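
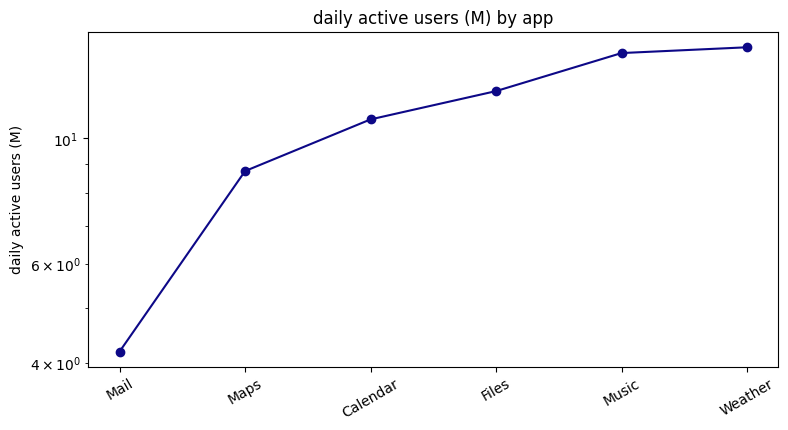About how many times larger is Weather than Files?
Weather ≈ 15, Files ≈ 12; 15/12 ≈ 1.25.

≈ 1.25×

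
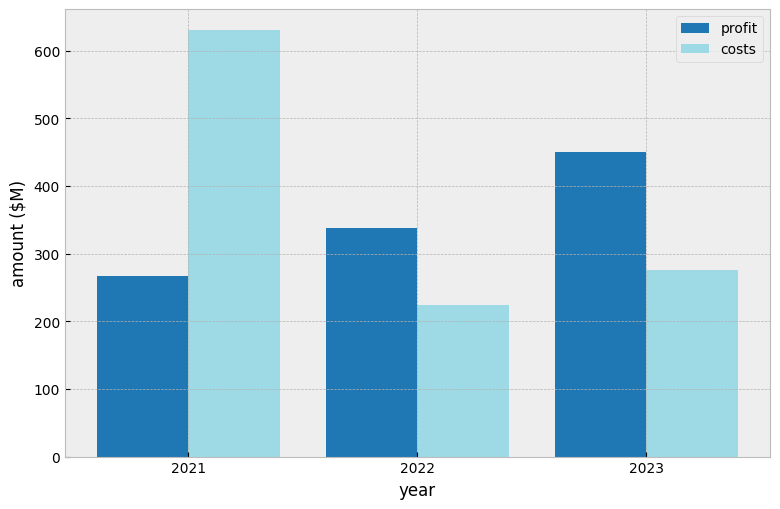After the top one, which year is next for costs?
Top 3 for costs: 2021 ≈ 600, 2023 ≈ 300, 2022 ≈ 200.

2023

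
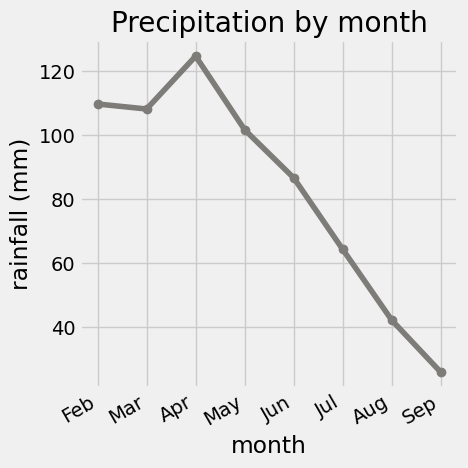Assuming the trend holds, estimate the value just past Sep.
Last three: 60, 40, 30 → slope ≈ -15/step → next ≈ 15.

≈ 15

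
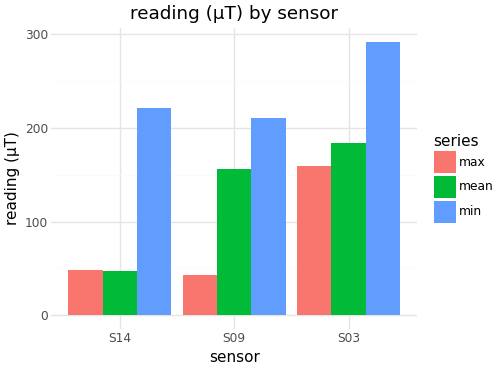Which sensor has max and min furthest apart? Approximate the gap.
S14: max ≈ 50, min ≈ 225 → gap ≈ 175. Next-largest (S09) is only ≈ 150.

S14, ≈ 175 µT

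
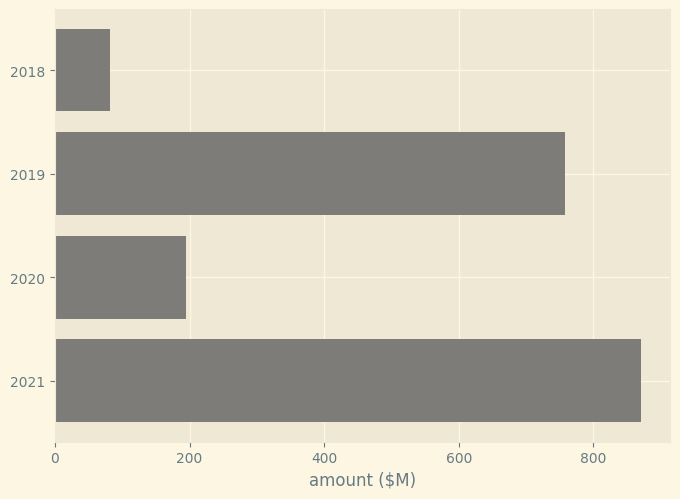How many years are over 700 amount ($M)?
Above 700: 2019, 2021.

2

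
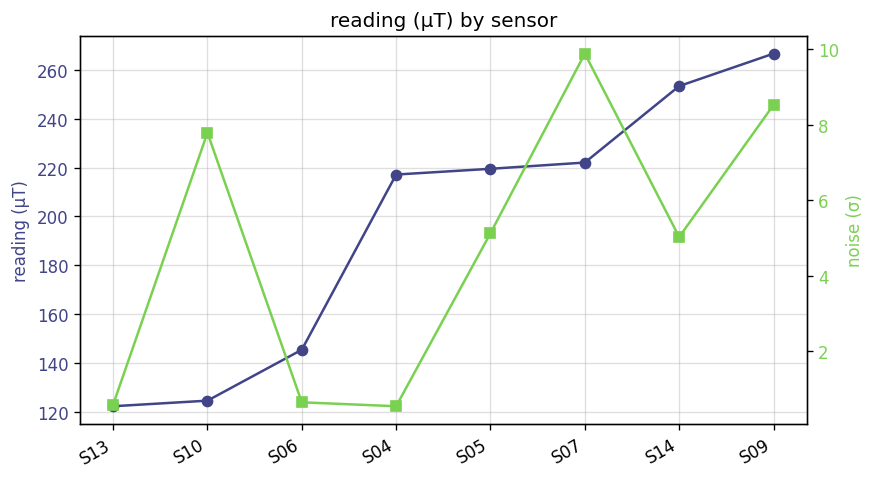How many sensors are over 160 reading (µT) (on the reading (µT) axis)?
5

Above 160: S04, S05, S07, S14, S09.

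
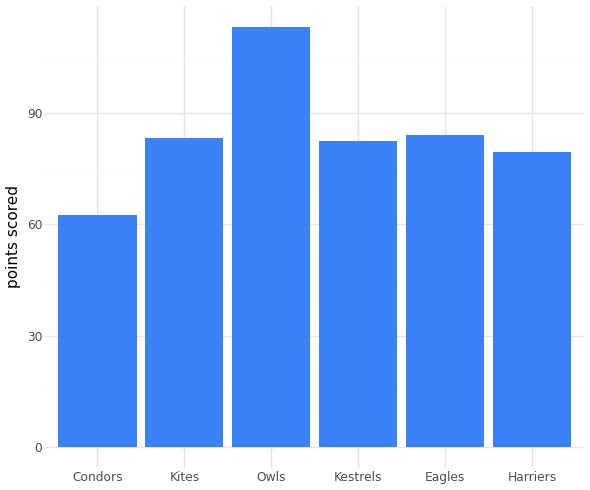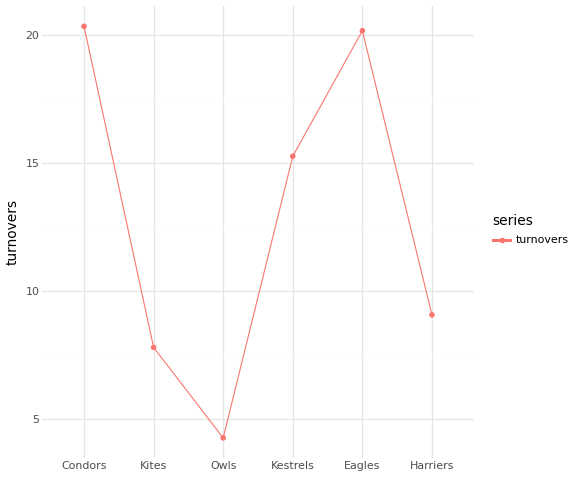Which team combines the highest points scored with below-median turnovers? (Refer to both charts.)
Owls

Chart 2 median turnovers ≈ 12; below-median teams: Kites, Owls, Harriers. Among those, Owls has the highest points scored (≈ 120).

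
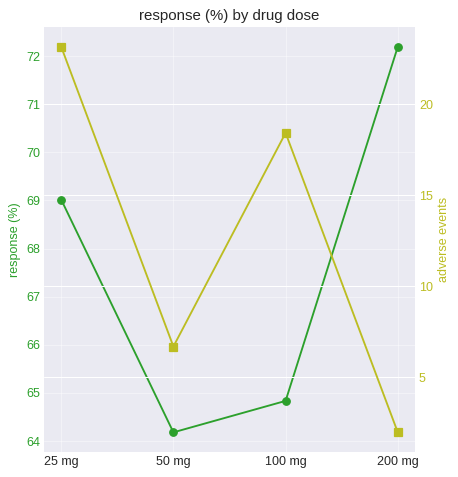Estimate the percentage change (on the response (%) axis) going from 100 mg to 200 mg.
≈ +10.8%

100 mg ≈ 65, 200 mg ≈ 72; (72 − 65) / 65 ≈ +10.8%.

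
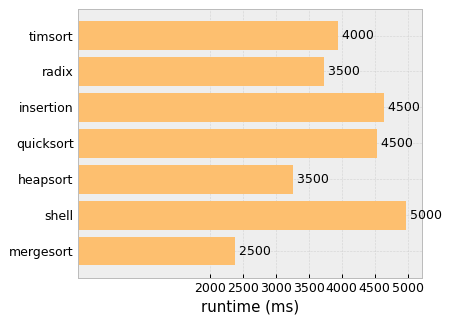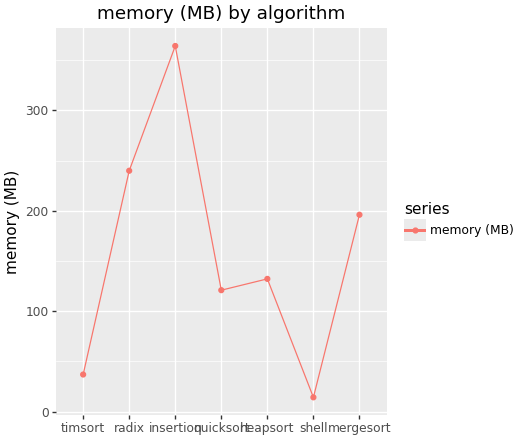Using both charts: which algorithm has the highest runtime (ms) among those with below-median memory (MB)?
shell

Chart 2 median memory (MB) ≈ 150; below-median algorithms: timsort, quicksort, shell. Among those, shell has the highest runtime (ms) (≈ 5000).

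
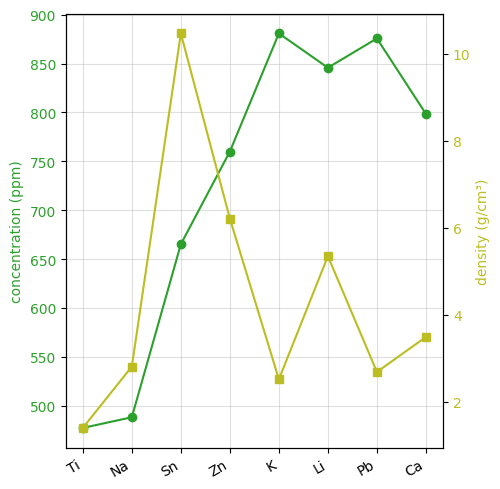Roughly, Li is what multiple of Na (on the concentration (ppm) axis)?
≈ 1.7×

Li ≈ 850, Na ≈ 500; 850/500 ≈ 1.7.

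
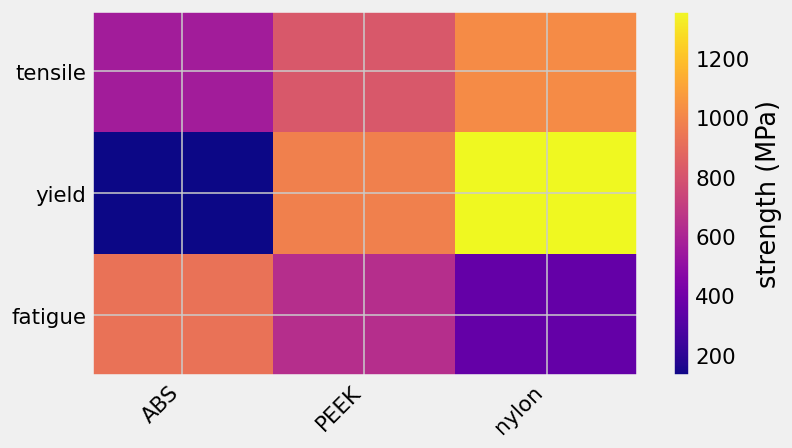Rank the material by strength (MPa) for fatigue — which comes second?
Top 3 for fatigue: ABS ≈ 1000, PEEK ≈ 600, nylon ≈ 400.

PEEK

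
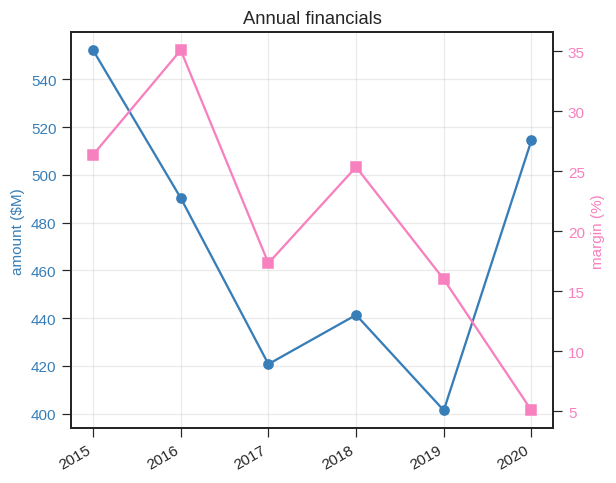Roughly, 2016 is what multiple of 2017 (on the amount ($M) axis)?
≈ 1.19×

2016 ≈ 500, 2017 ≈ 420; 500/420 ≈ 1.19.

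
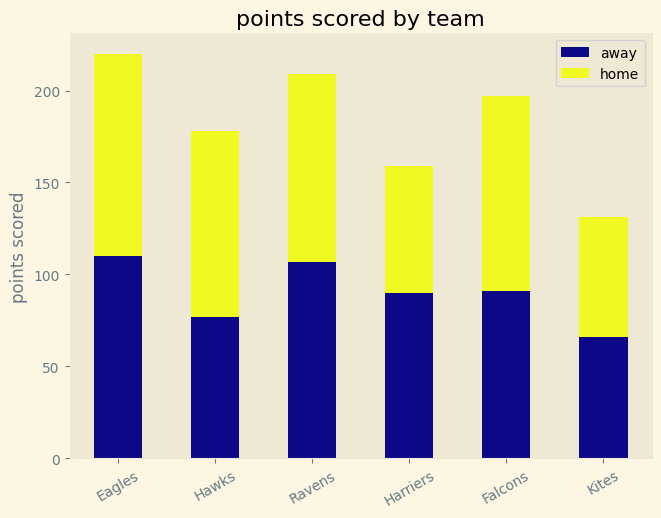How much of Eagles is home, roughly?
home top ≈ 220, bottom ≈ 120; segment ≈ 100.

≈ 100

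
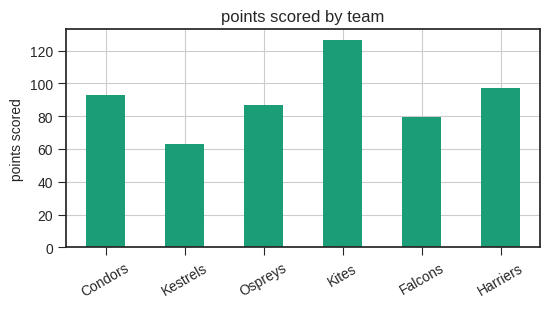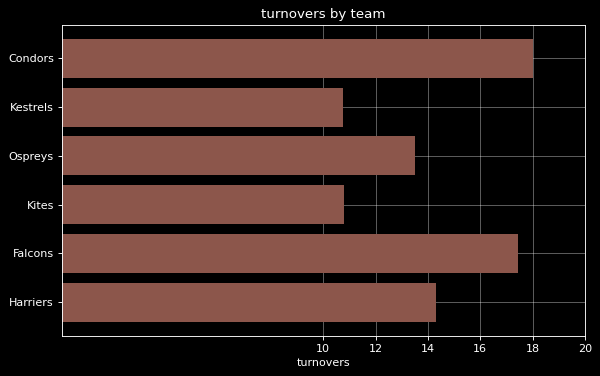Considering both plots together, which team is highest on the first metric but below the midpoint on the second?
Kites

Chart 2 median turnovers ≈ 14; below-median teams: Kestrels, Ospreys, Kites. Among those, Kites has the highest points scored (≈ 120).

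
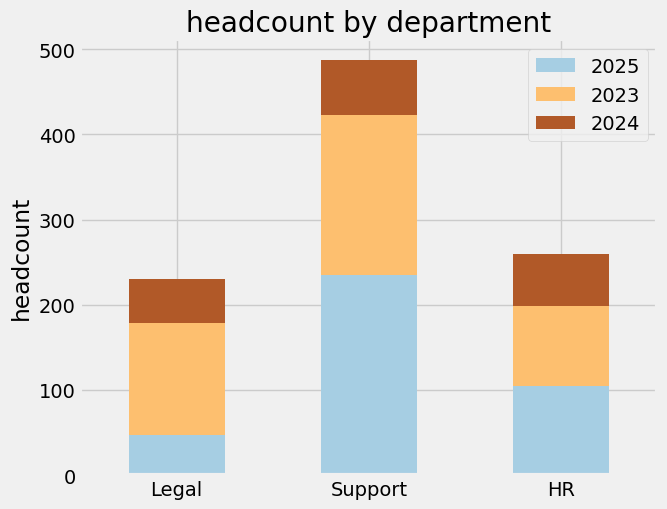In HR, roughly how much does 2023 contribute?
2023 top ≈ 200, bottom ≈ 100; segment ≈ 100.

≈ 100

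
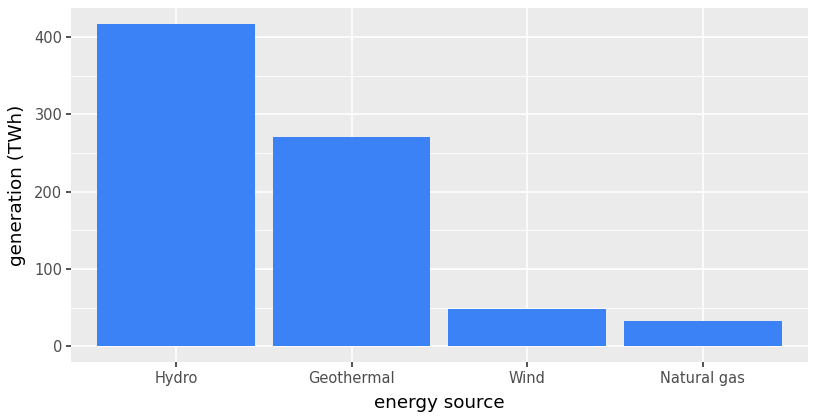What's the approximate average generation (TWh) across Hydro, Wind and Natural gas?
(400 + 50 + 50) / 3 ≈ 167.

≈ 167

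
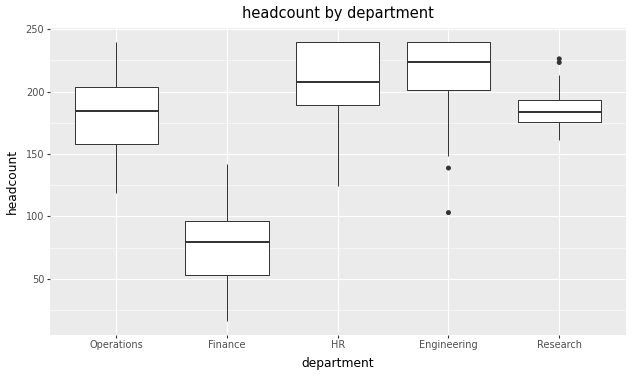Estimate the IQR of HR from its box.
≈ 60

Q3 ≈ 240, Q1 ≈ 180; IQR ≈ 60.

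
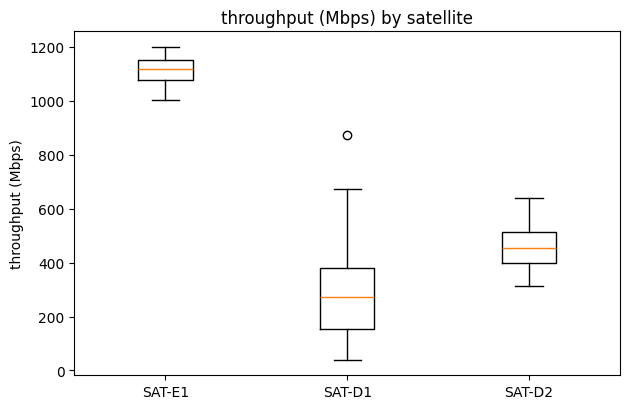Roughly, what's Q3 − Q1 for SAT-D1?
Q3 ≈ 400, Q1 ≈ 200; IQR ≈ 200.

≈ 200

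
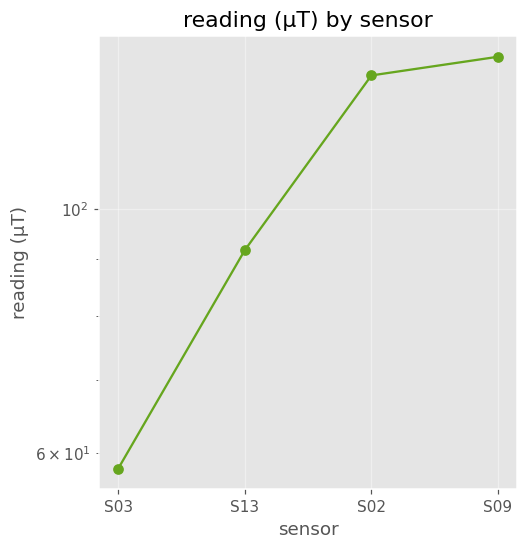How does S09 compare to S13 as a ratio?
≈ 1.56×

S09 ≈ 140, S13 ≈ 90; 140/90 ≈ 1.56.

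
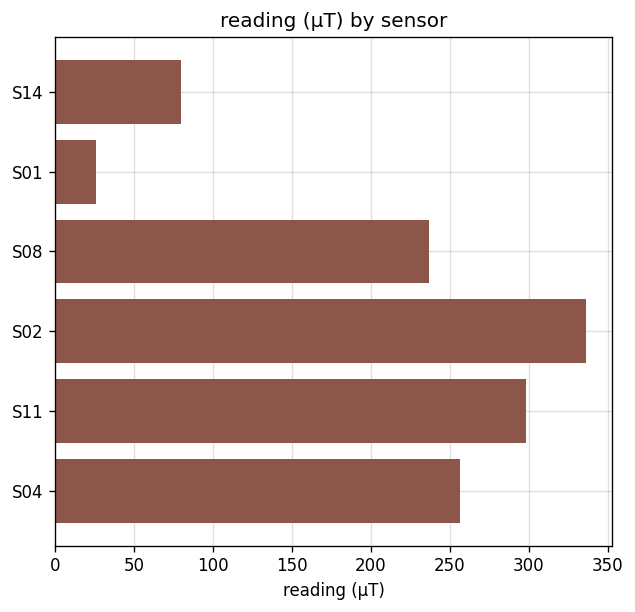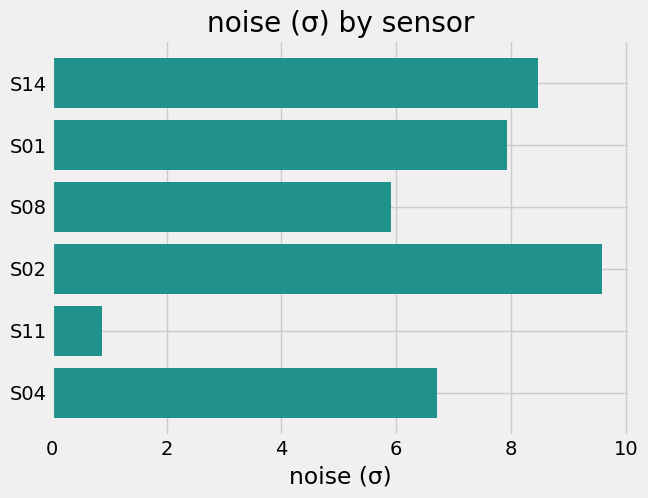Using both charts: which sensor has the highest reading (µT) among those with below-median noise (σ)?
Chart 2 median noise (σ) ≈ 7; below-median sensors: S08, S11, S04. Among those, S11 has the highest reading (µT) (≈ 300).

S11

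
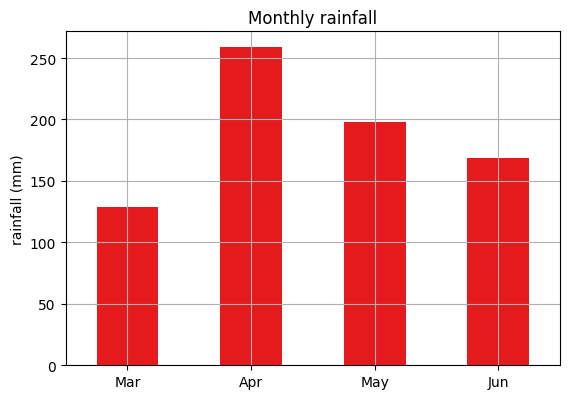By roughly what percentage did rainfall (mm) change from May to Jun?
≈ -12.5%

May ≈ 200, Jun ≈ 175; (175 − 200) / 200 ≈ -12.5%.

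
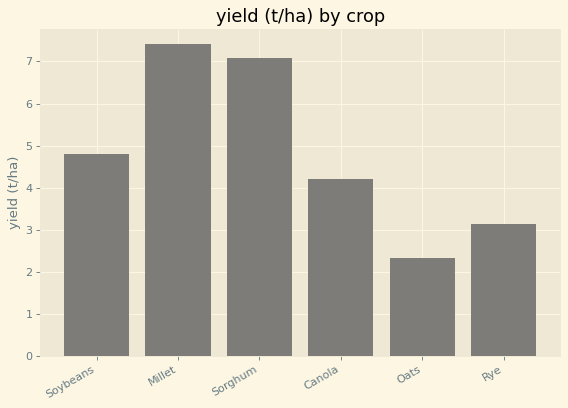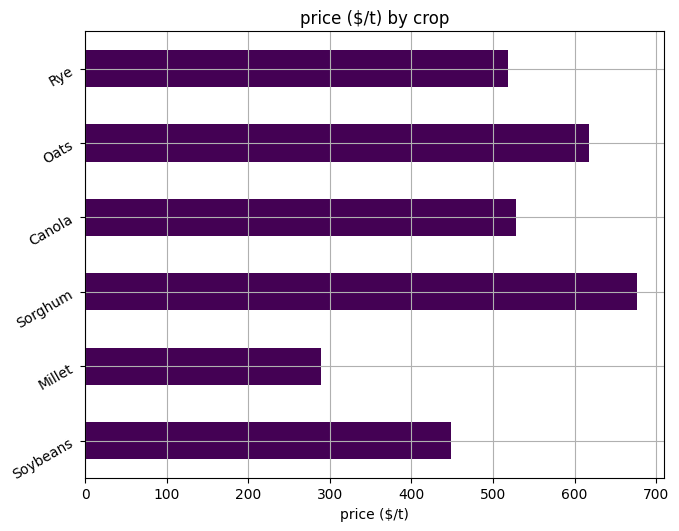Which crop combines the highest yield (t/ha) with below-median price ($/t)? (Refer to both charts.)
Chart 2 median price ($/t) ≈ 500; below-median crops: Soybeans, Millet, Rye. Among those, Millet has the highest yield (t/ha) (≈ 7).

Millet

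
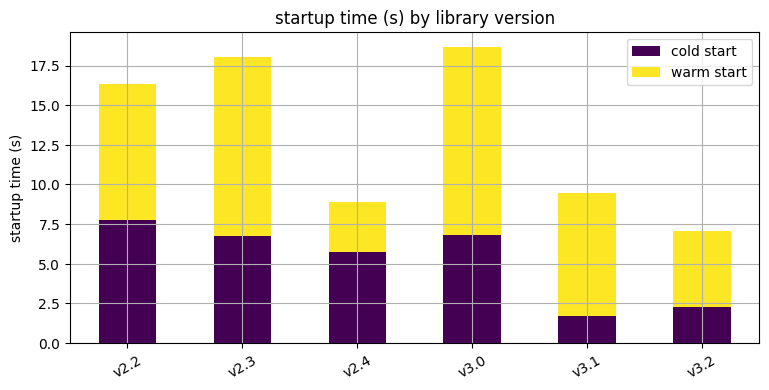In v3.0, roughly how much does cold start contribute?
cold start top ≈ 6, bottom ≈ 0; segment ≈ 6.

≈ 6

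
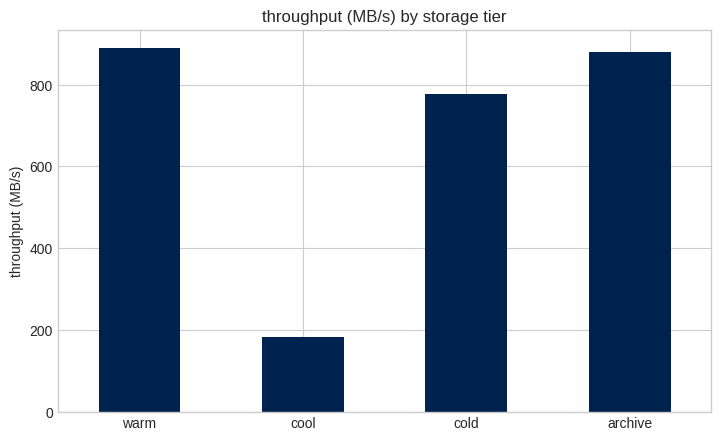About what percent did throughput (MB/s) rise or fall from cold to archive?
cold ≈ 800, archive ≈ 900; (900 − 800) / 800 ≈ +12.5%.

≈ +12.5%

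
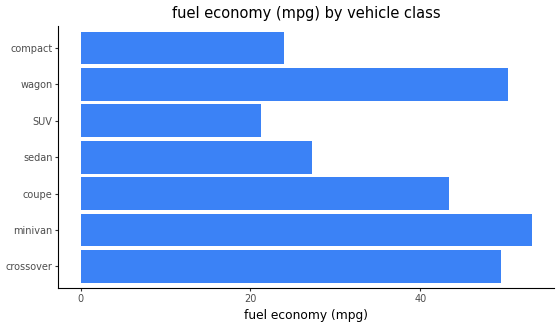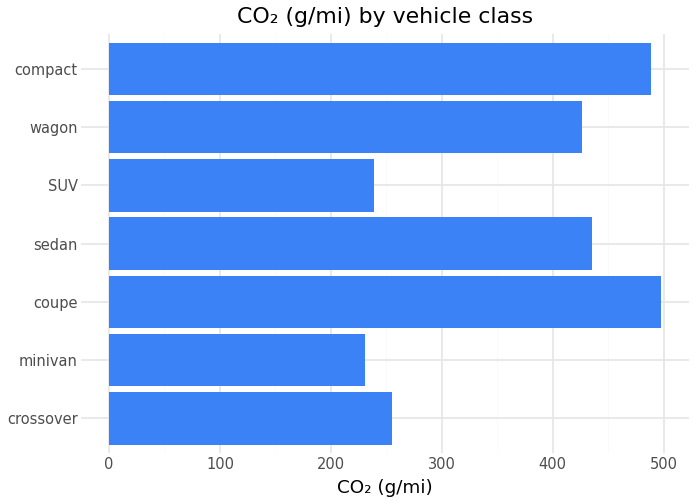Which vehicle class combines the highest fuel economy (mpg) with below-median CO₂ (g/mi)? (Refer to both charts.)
Chart 2 median CO₂ (g/mi) ≈ 450; below-median vehicle classes: crossover, minivan, SUV. Among those, minivan has the highest fuel economy (mpg) (≈ 55).

minivan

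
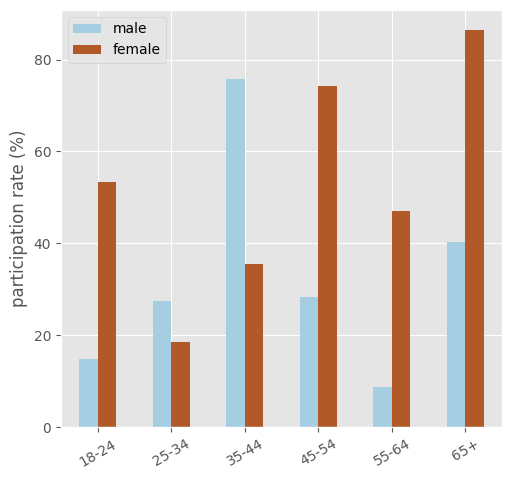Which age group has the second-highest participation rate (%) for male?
Top 3 for male: 35-44 ≈ 80, 65+ ≈ 40, 45-54 ≈ 30.

65+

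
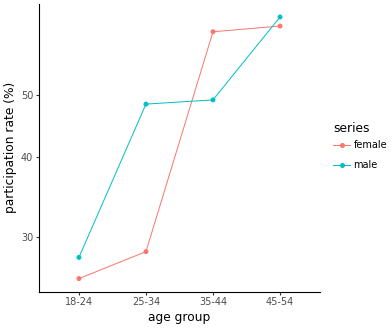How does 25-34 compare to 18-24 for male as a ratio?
≈ 1.67×

25-34 ≈ 50, 18-24 ≈ 30; 50/30 ≈ 1.67.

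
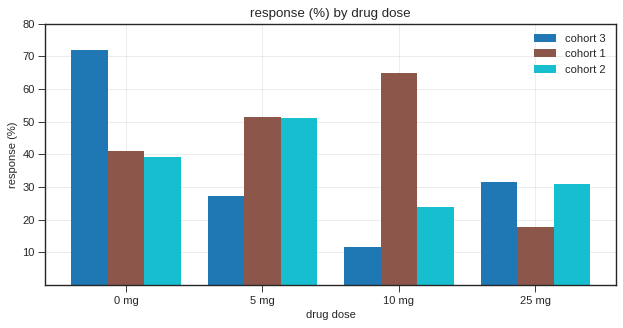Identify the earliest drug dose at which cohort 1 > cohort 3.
0 mg: cohort 1 ≈ 40 vs cohort 3 ≈ 70 (not yet); 5 mg: cohort 1 ≈ 50 vs cohort 3 ≈ 30 (first crossover).

5 mg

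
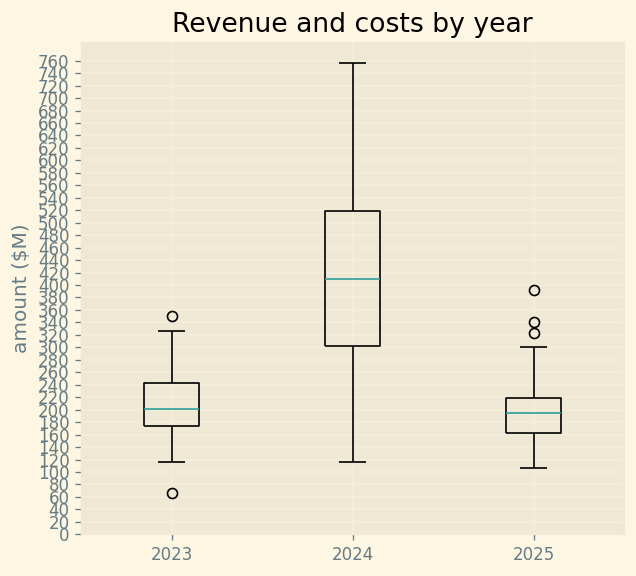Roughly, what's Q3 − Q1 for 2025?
≈ 60

Q3 ≈ 220, Q1 ≈ 160; IQR ≈ 60.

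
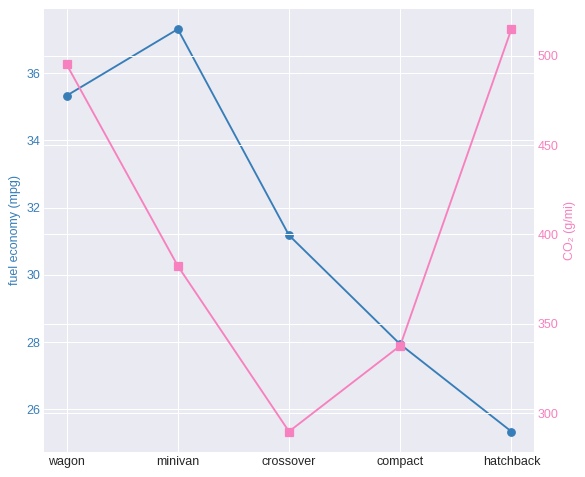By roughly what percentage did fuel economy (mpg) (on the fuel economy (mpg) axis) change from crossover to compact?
≈ -9.7%

crossover ≈ 31, compact ≈ 28; (28 − 31) / 31 ≈ -9.7%.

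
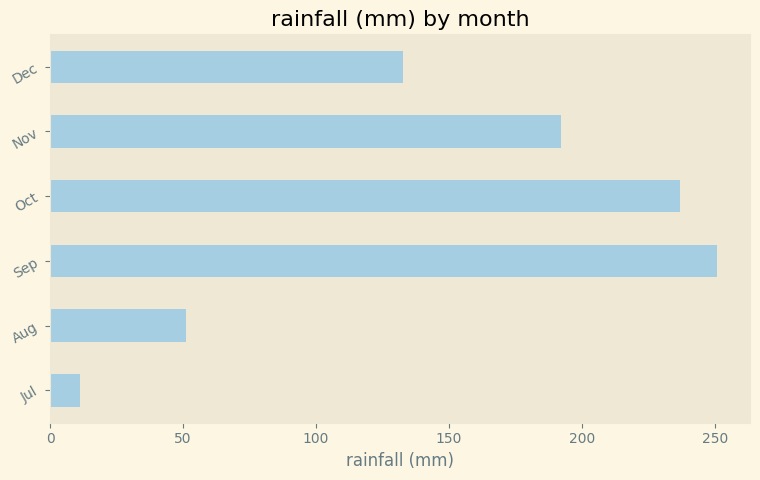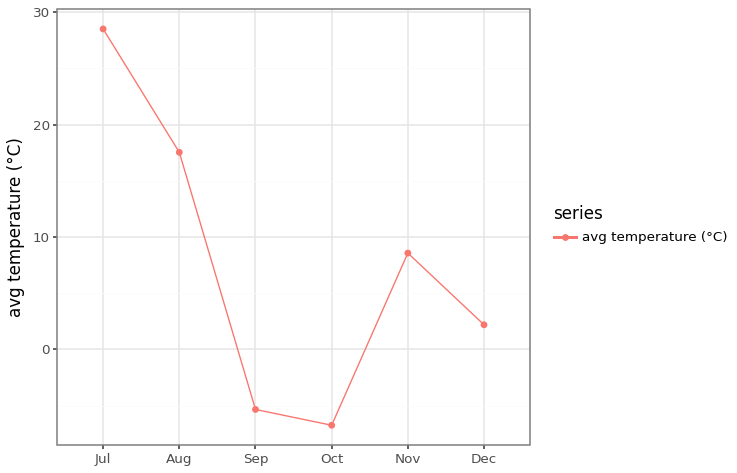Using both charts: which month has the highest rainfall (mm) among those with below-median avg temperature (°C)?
Sep

Chart 2 median avg temperature (°C) ≈ 5; below-median months: Sep, Oct, Dec. Among those, Sep has the highest rainfall (mm) (≈ 250).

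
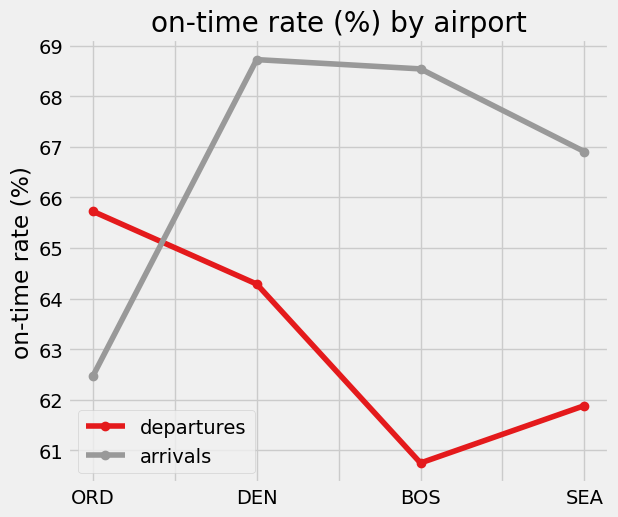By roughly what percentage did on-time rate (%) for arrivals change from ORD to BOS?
≈ +11.3%

ORD ≈ 62, BOS ≈ 69; (69 − 62) / 62 ≈ +11.3%.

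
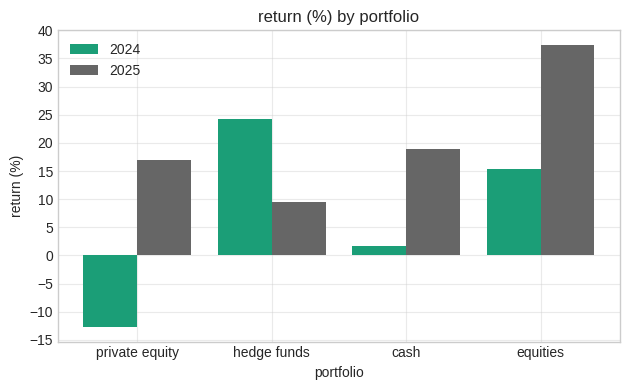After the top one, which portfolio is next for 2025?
Top 3 for 2025: equities ≈ 35, cash ≈ 20, private equity ≈ 15.

cash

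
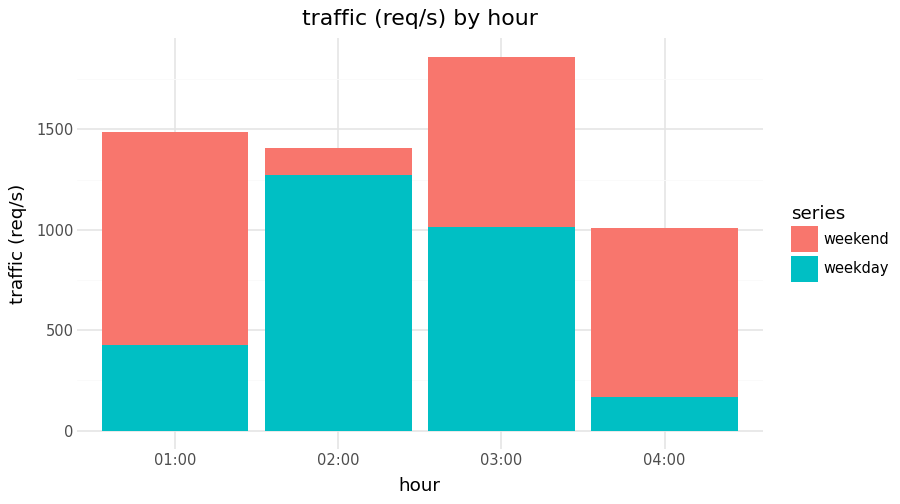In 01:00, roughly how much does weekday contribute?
weekday top ≈ 400, bottom ≈ 0; segment ≈ 400.

≈ 400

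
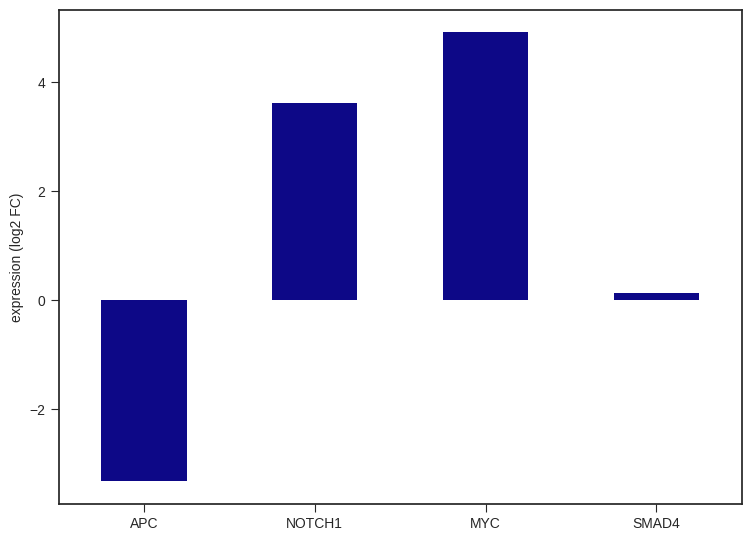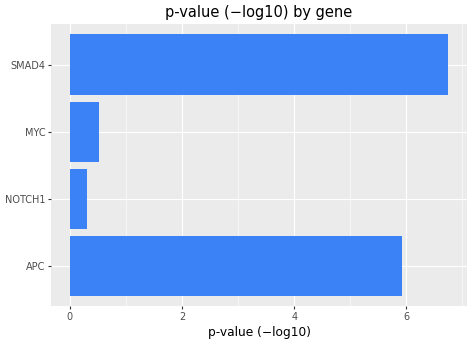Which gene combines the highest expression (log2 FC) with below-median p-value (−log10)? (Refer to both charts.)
Chart 2 median p-value (−log10) ≈ 3; below-median genes: NOTCH1, MYC. Among those, MYC has the highest expression (log2 FC) (≈ 5).

MYC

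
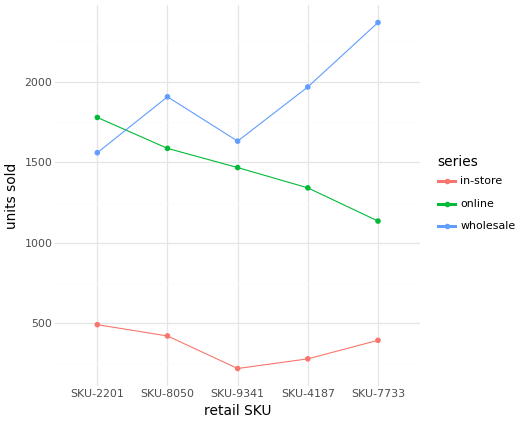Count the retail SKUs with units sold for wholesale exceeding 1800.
3

Above 1800: SKU-8050, SKU-4187, SKU-7733.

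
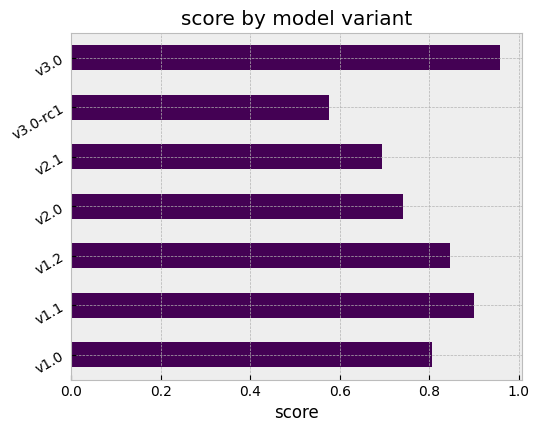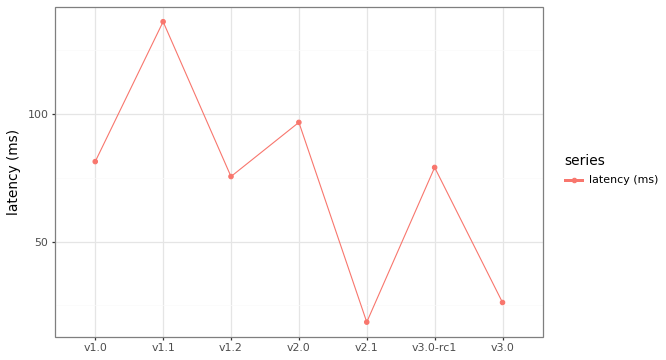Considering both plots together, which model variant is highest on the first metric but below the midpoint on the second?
Chart 2 median latency (ms) ≈ 80; below-median model variants: v1.2, v2.1, v3.0. Among those, v3.0 has the highest score (≈ 1).

v3.0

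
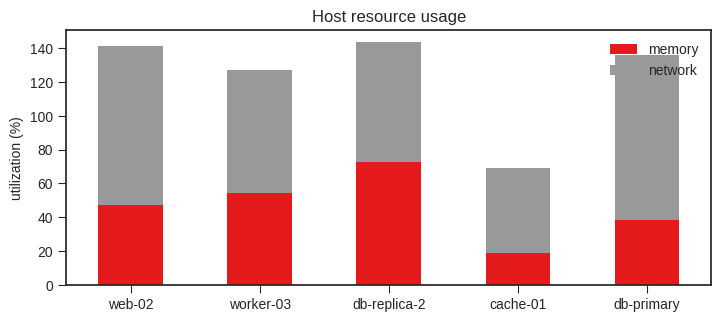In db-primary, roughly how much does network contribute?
≈ 100

network top ≈ 140, bottom ≈ 40; segment ≈ 100.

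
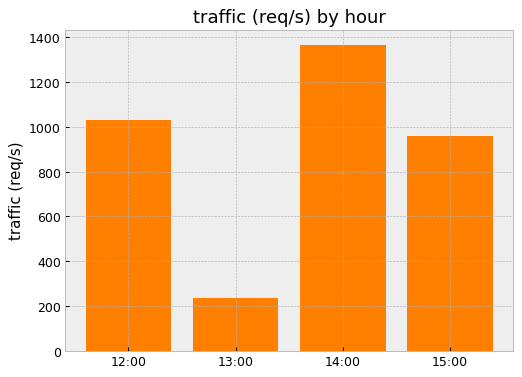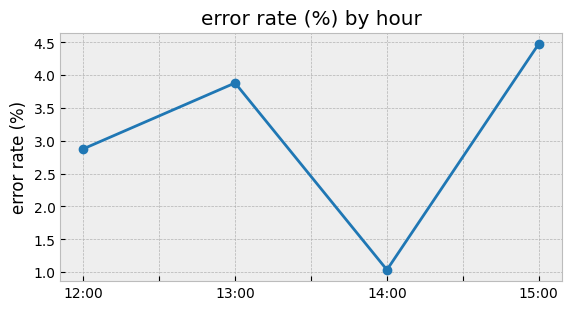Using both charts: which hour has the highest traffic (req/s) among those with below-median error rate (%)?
14:00

Chart 2 median error rate (%) ≈ 3.5; below-median hours: 12:00, 14:00. Among those, 14:00 has the highest traffic (req/s) (≈ 1400).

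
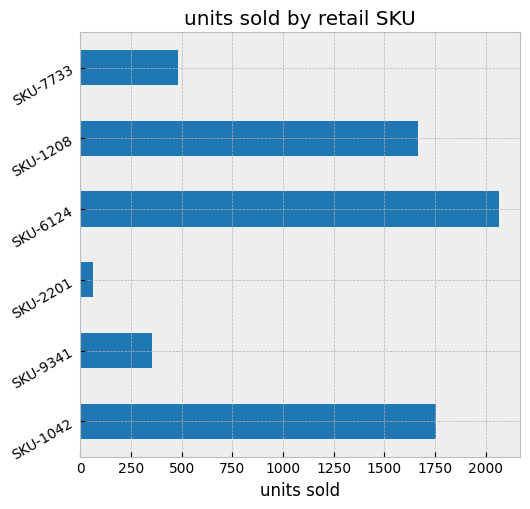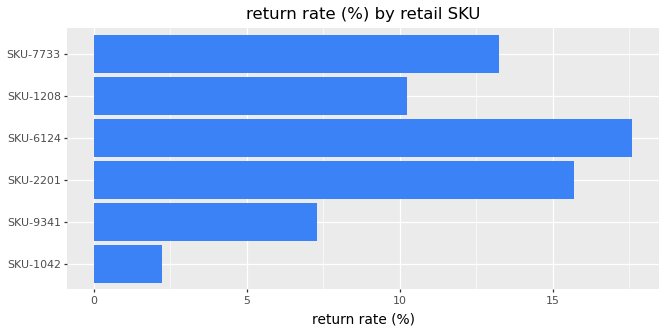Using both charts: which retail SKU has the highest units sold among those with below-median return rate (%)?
SKU-1042

Chart 2 median return rate (%) ≈ 12; below-median retail SKUs: SKU-1042, SKU-9341, SKU-1208. Among those, SKU-1042 has the highest units sold (≈ 1800).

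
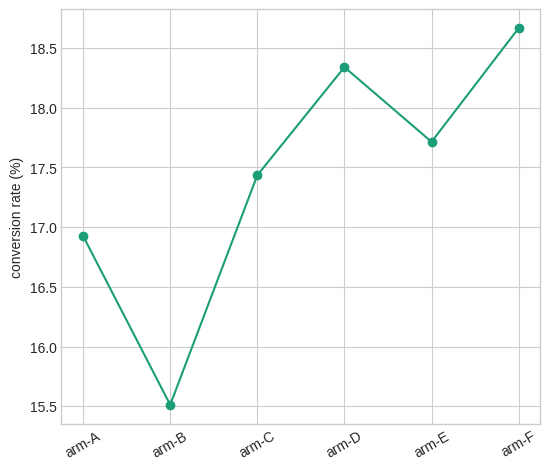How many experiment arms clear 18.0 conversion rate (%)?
2

Above 18.0: arm-D, arm-F.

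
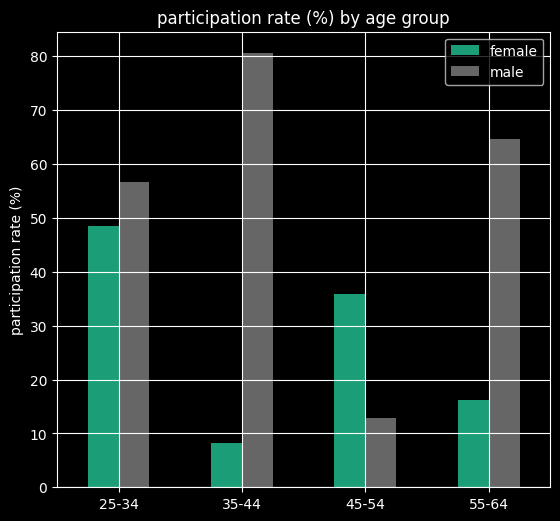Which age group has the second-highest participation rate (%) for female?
45-54

Top 3 for female: 25-34 ≈ 50, 45-54 ≈ 40, 55-64 ≈ 20.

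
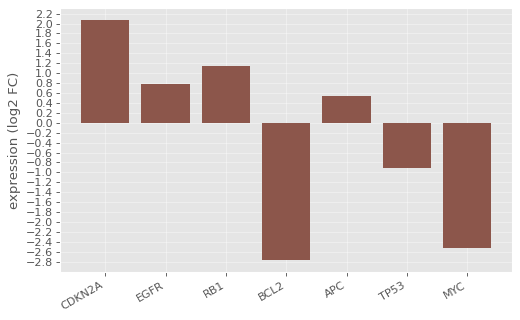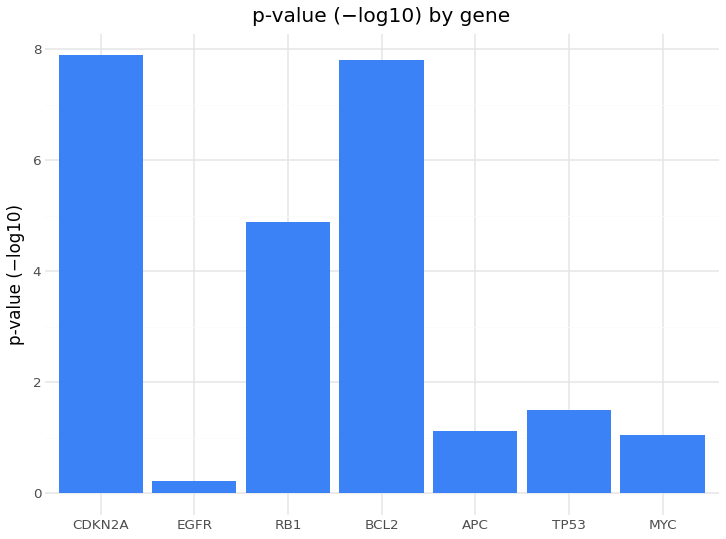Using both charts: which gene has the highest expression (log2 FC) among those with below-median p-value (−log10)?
Chart 2 median p-value (−log10) ≈ 1; below-median genes: EGFR, APC, MYC. Among those, EGFR has the highest expression (log2 FC) (≈ 0.8).

EGFR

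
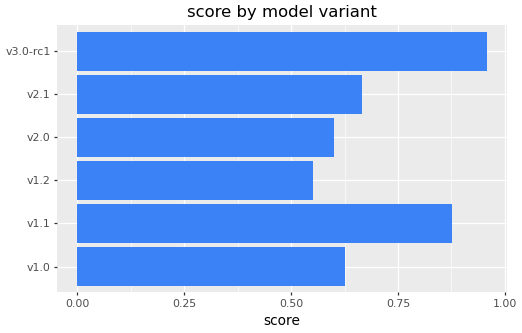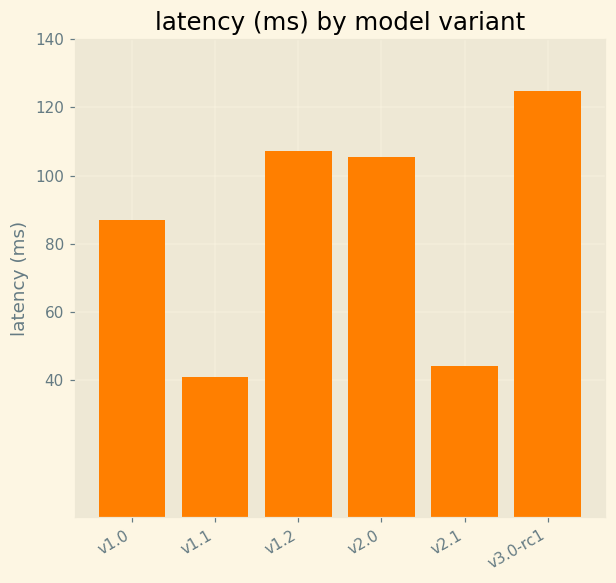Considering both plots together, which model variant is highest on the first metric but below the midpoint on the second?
Chart 2 median latency (ms) ≈ 100; below-median model variants: v1.0, v1.1, v2.1. Among those, v1.1 has the highest score (≈ 0.9).

v1.1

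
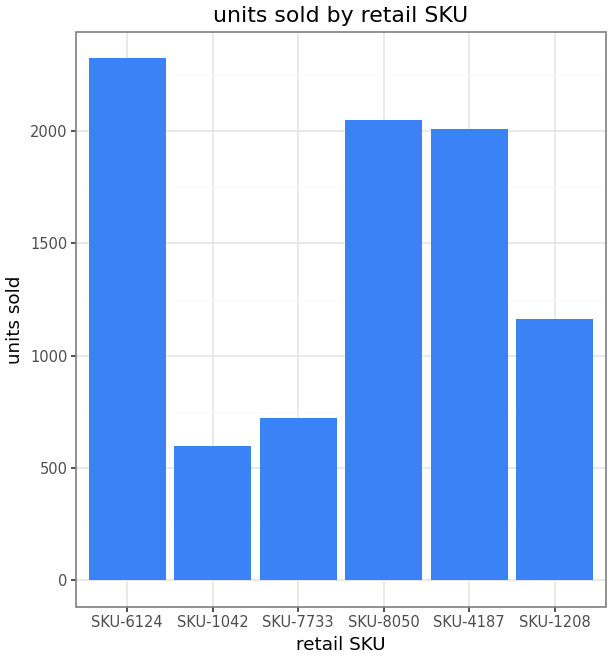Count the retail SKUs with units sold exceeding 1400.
3

Above 1400: SKU-6124, SKU-8050, SKU-4187.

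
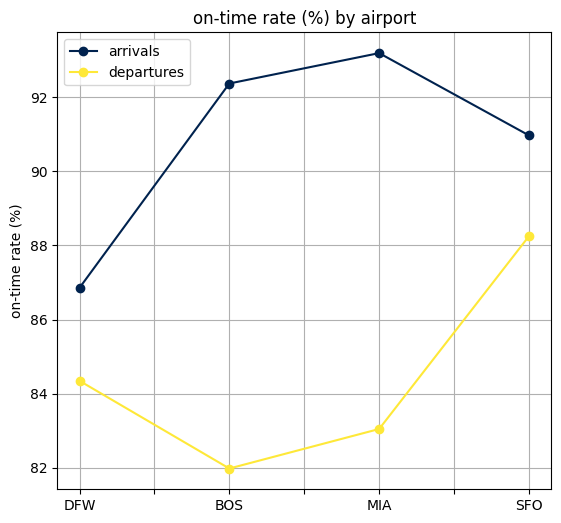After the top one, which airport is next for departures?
DFW

Top 3 for departures: SFO ≈ 88, DFW ≈ 84, MIA ≈ 83.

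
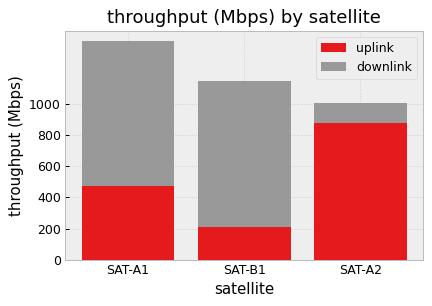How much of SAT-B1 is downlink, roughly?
downlink top ≈ 1200, bottom ≈ 200; segment ≈ 1000.

≈ 1000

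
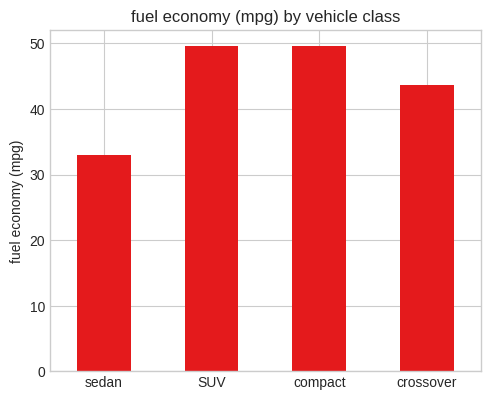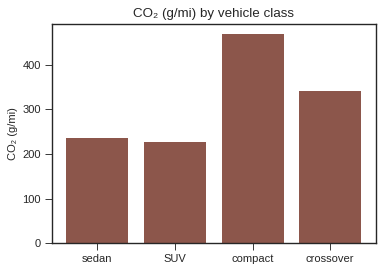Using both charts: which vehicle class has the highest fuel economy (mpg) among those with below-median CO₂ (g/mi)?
Chart 2 median CO₂ (g/mi) ≈ 300; below-median vehicle classes: sedan, SUV. Among those, SUV has the highest fuel economy (mpg) (≈ 50).

SUV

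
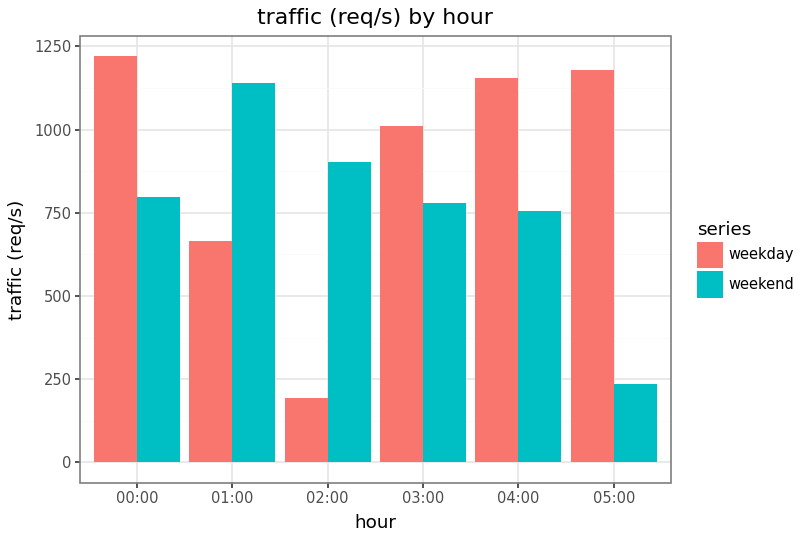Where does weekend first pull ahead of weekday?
00:00: weekend ≈ 800 vs weekday ≈ 1200 (not yet); 01:00: weekend ≈ 1200 vs weekday ≈ 600 (first crossover).

01:00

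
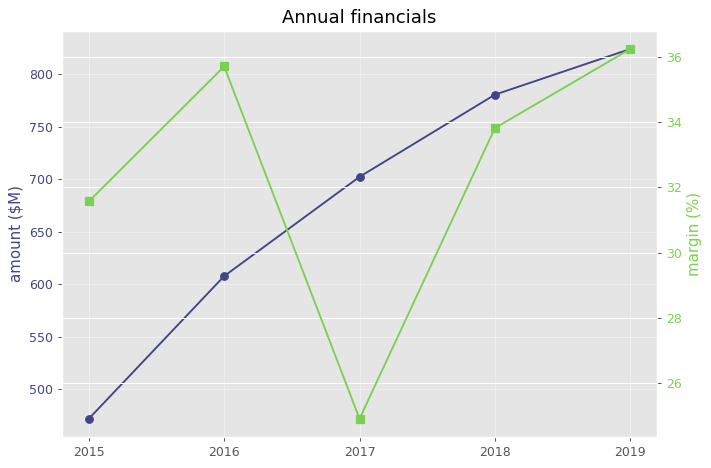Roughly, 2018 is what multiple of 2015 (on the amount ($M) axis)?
2018 ≈ 800, 2015 ≈ 450; 800/450 ≈ 1.78.

≈ 1.78×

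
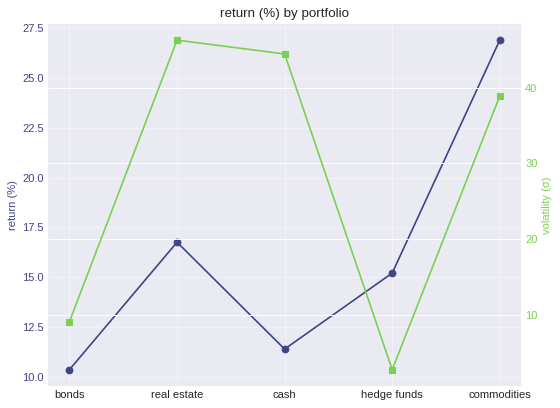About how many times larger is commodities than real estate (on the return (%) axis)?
commodities ≈ 26, real estate ≈ 16; 26/16 ≈ 1.62.

≈ 1.62×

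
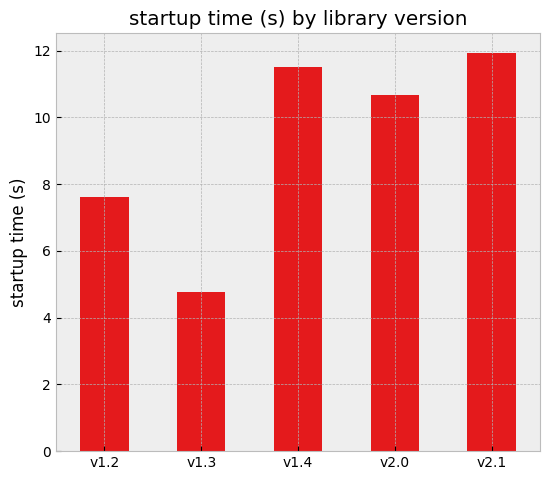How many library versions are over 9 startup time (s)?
Above 9: v1.4, v2.0, v2.1.

3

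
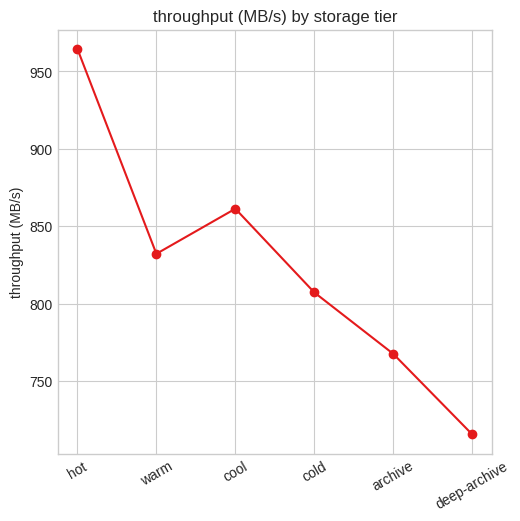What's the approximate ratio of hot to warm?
hot ≈ 975, warm ≈ 825; 975/825 ≈ 1.18.

≈ 1.18×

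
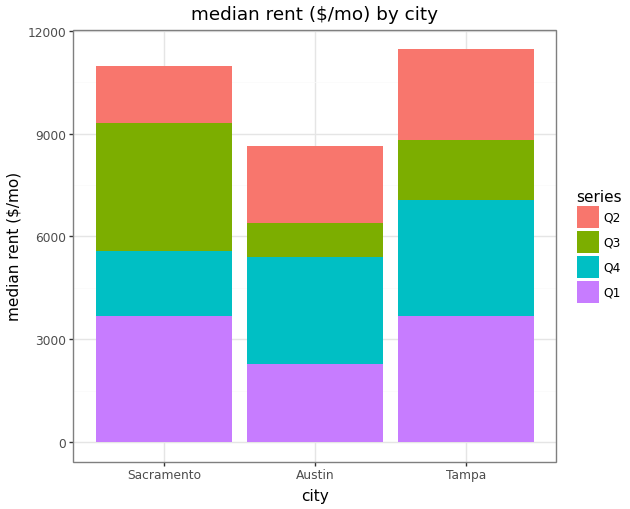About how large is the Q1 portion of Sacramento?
≈ 4000

Q1 top ≈ 4000, bottom ≈ 0; segment ≈ 4000.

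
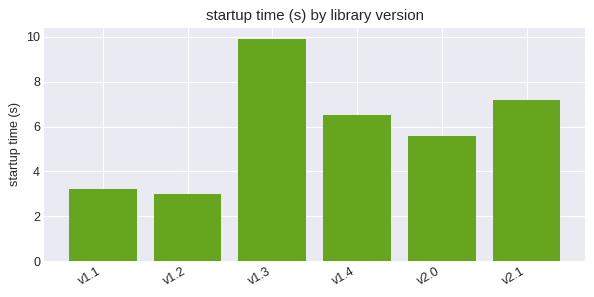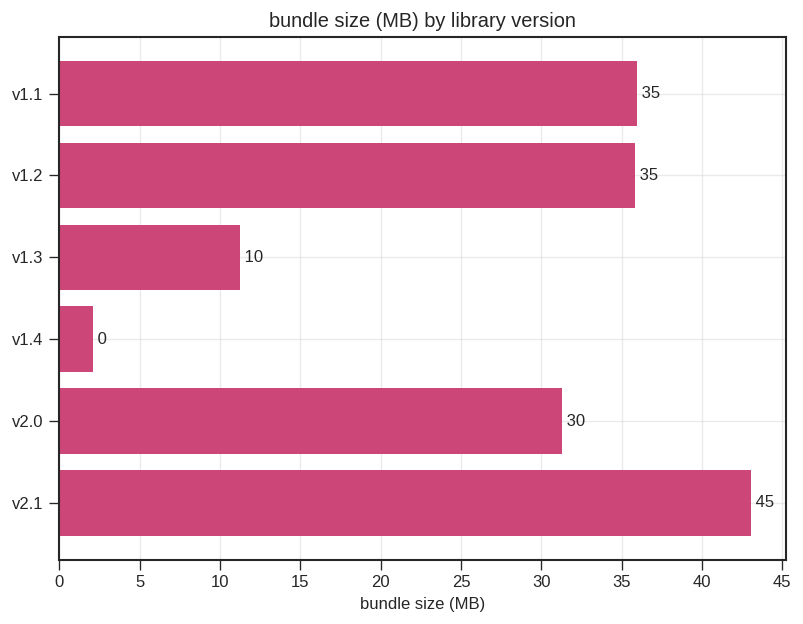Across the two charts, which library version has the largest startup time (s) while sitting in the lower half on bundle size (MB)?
Chart 2 median bundle size (MB) ≈ 35; below-median library versions: v1.3, v1.4, v2.0. Among those, v1.3 has the highest startup time (s) (≈ 10).

v1.3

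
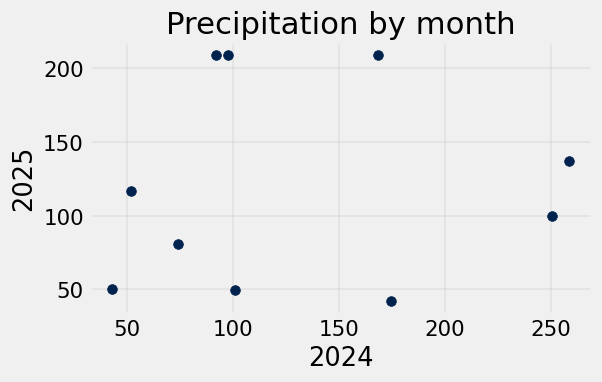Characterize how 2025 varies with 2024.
Points are roughly uncorrelated; weak (|r| ≈ 0.1).

no clear correlation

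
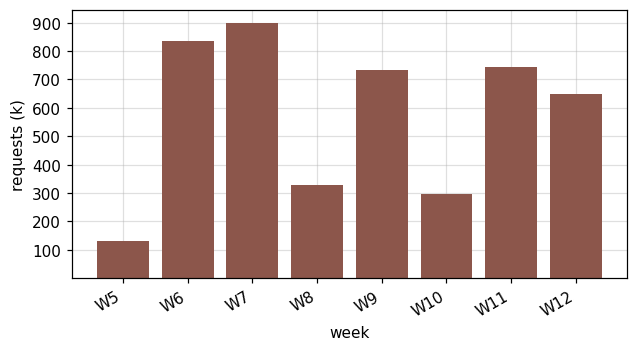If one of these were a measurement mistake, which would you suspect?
W5 ≈ 100; the rest sit between ≈ 300 and ≈ 900.

W5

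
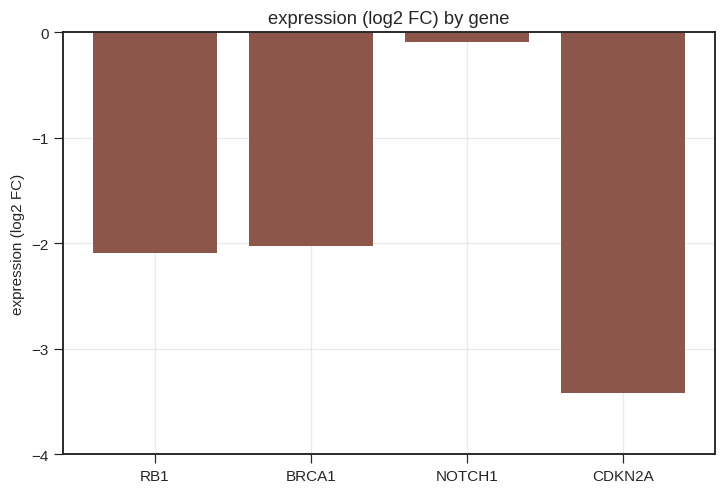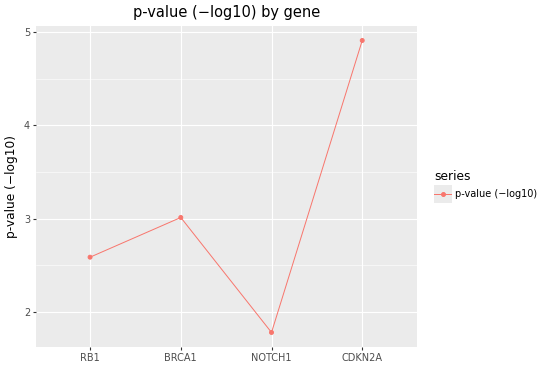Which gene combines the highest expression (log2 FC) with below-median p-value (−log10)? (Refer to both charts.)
Chart 2 median p-value (−log10) ≈ 3; below-median genes: RB1, NOTCH1. Among those, NOTCH1 has the highest expression (log2 FC) (≈ 0).

NOTCH1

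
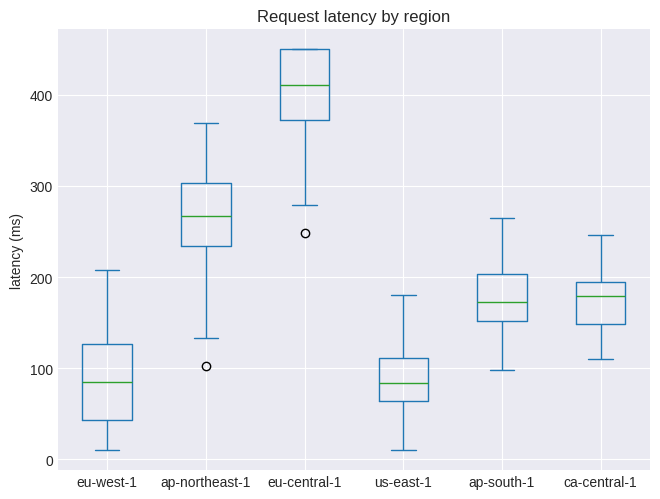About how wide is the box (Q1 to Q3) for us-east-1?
≈ 50

Q3 ≈ 100, Q1 ≈ 50; IQR ≈ 50.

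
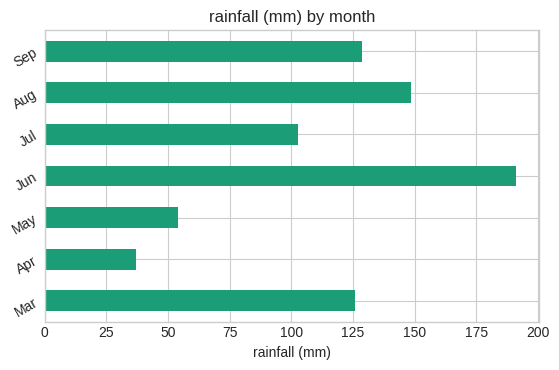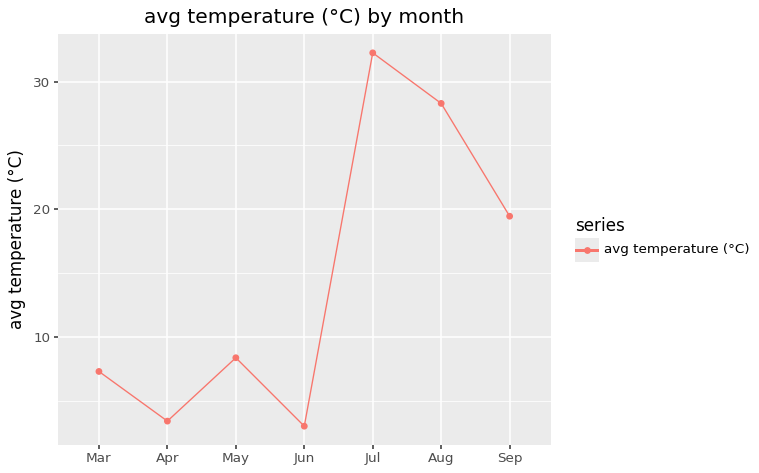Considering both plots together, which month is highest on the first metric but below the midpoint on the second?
Chart 2 median avg temperature (°C) ≈ 10; below-median months: Mar, Apr, Jun. Among those, Jun has the highest rainfall (mm) (≈ 200).

Jun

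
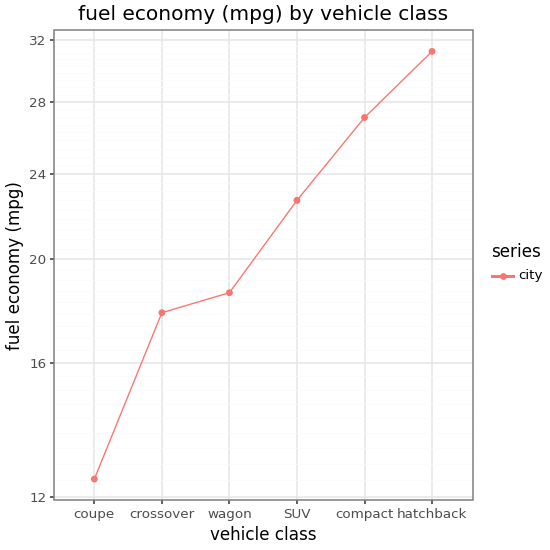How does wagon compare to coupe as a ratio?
wagon ≈ 18, coupe ≈ 12; 18/12 ≈ 1.5.

≈ 1.5×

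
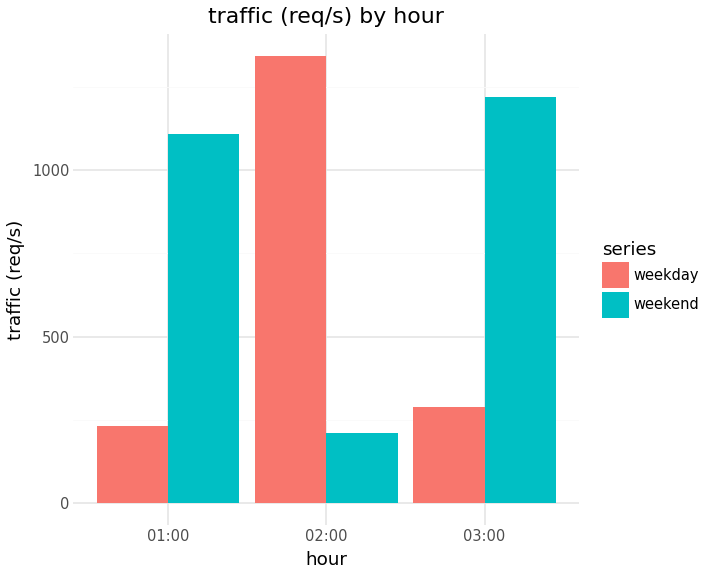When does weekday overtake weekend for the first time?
01:00: weekday ≈ 200 vs weekend ≈ 1200 (not yet); 02:00: weekday ≈ 1400 vs weekend ≈ 200 (first crossover).

02:00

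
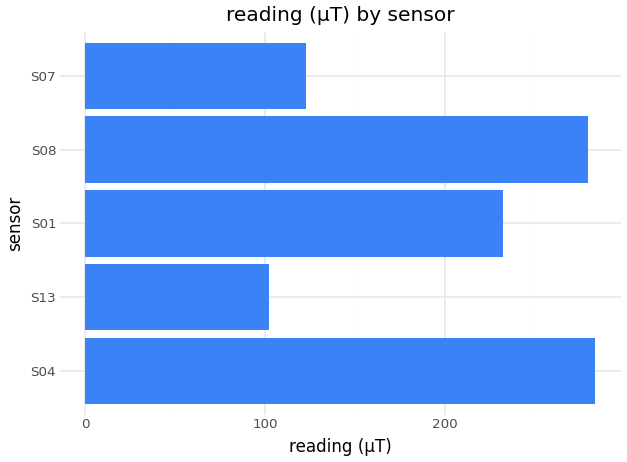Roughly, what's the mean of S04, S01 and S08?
≈ 258

(275 + 225 + 275) / 3 ≈ 258.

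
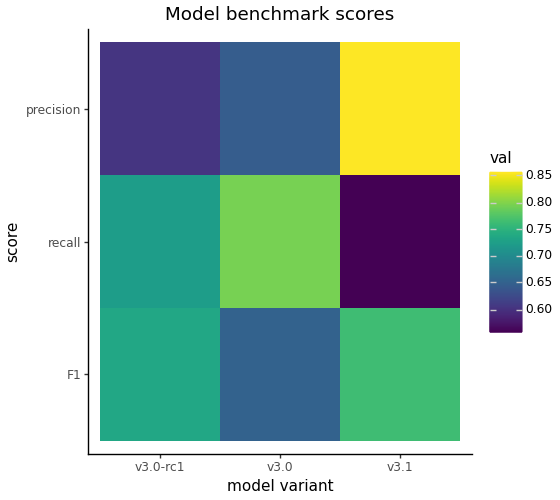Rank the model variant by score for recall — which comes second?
Top 3 for recall: v3.0 ≈ 0.80, v3.0-rc1 ≈ 0.70, v3.1 ≈ 0.55.

v3.0-rc1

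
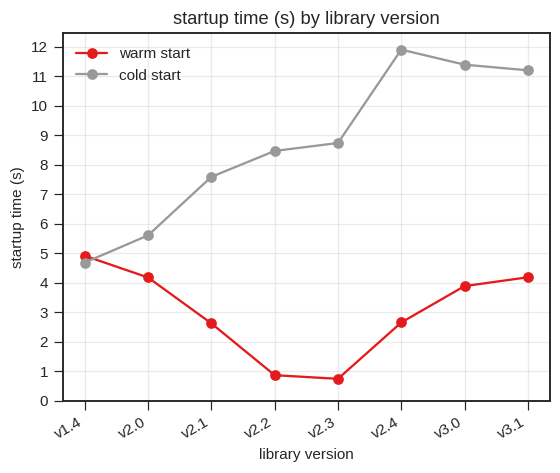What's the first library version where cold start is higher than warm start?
v2.0

v1.4: cold start ≈ 5 vs warm start ≈ 5 (not yet); v2.0: cold start ≈ 6 vs warm start ≈ 4 (first crossover).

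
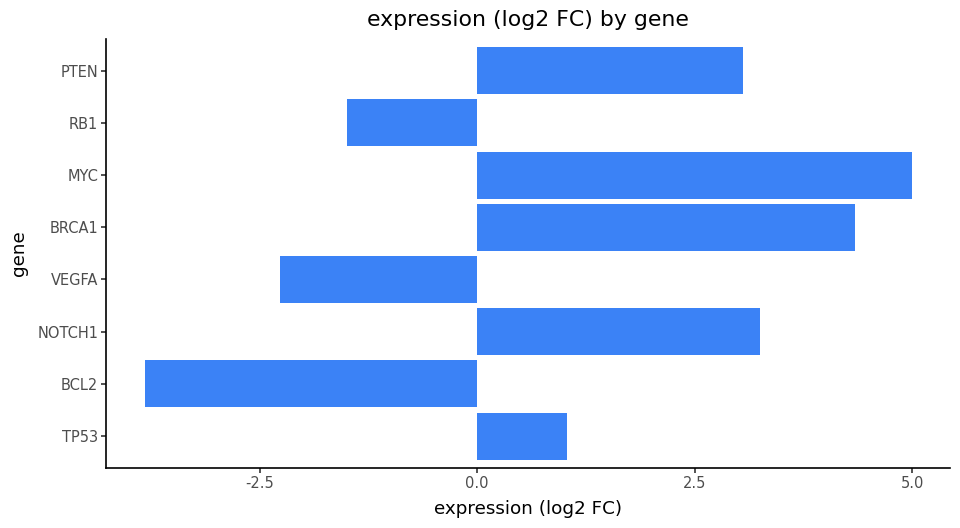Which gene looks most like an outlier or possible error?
BCL2 ≈ -4; the rest sit between ≈ -2 and ≈ 5.

BCL2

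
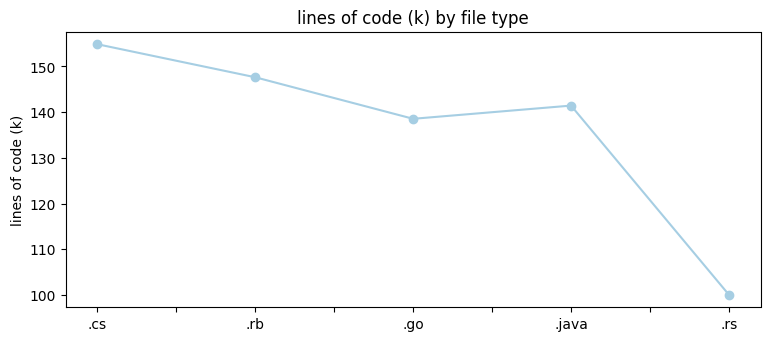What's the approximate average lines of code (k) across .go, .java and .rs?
≈ 127

(140 + 140 + 100) / 3 ≈ 127.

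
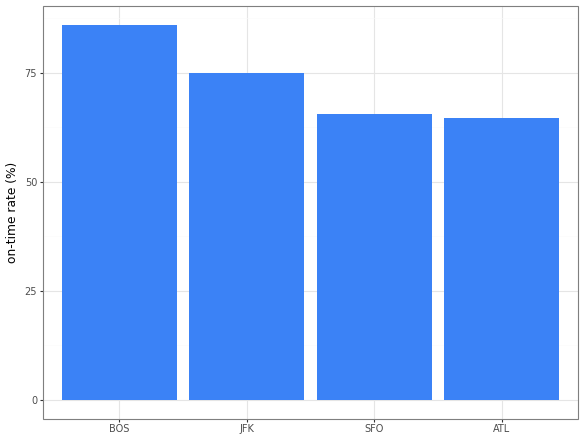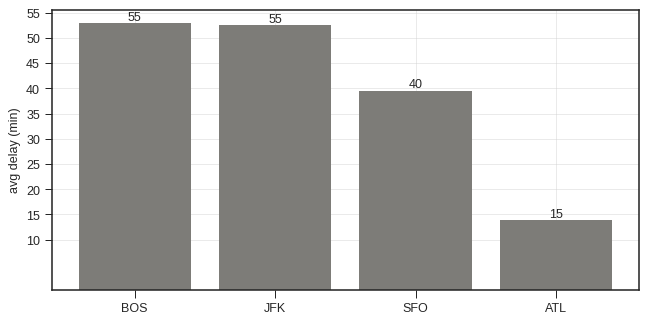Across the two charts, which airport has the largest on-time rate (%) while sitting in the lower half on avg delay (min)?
Chart 2 median avg delay (min) ≈ 45; below-median airports: SFO, ATL. Among those, SFO has the highest on-time rate (%) (≈ 70).

SFO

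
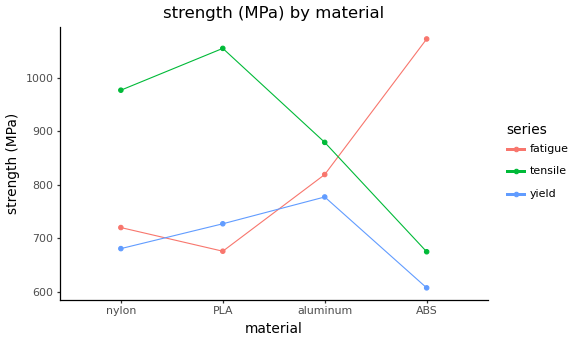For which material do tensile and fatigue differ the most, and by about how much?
ABS: tensile ≈ 650, fatigue ≈ 1050 → gap ≈ 400. Next-largest (PLA) is only ≈ 350.

ABS, ≈ 400 MPa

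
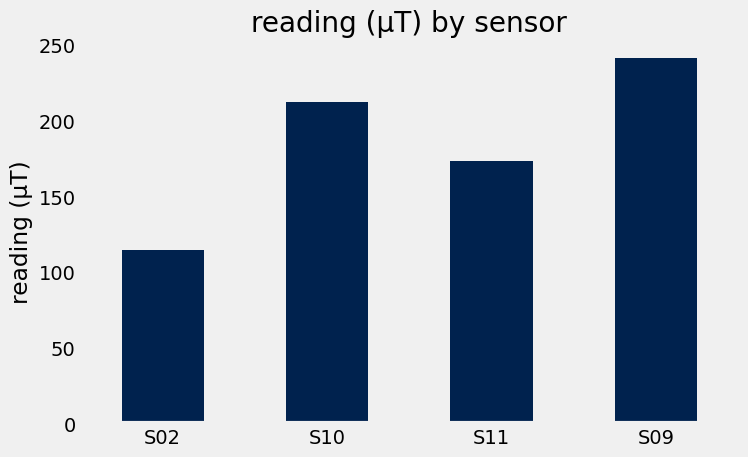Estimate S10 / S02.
≈ 1.6×

S10 ≈ 200, S02 ≈ 125; 200/125 ≈ 1.6.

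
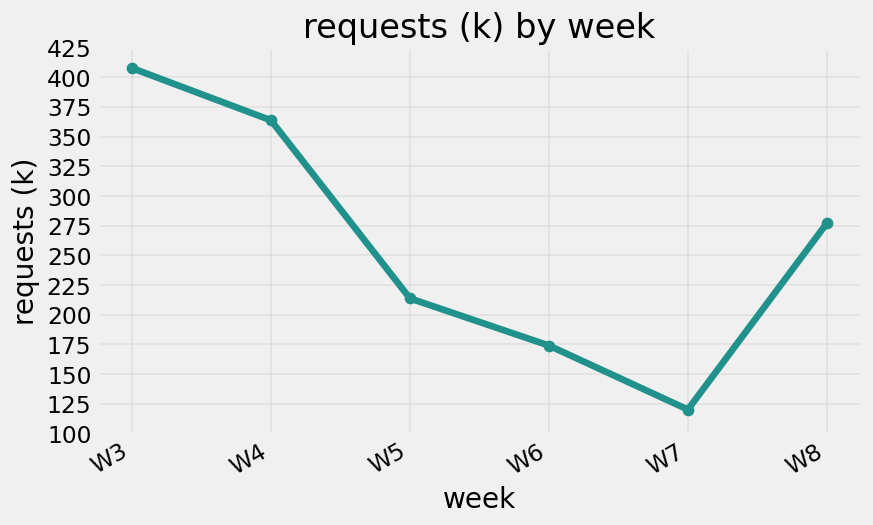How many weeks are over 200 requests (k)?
4

Above 200: W3, W4, W5, W8.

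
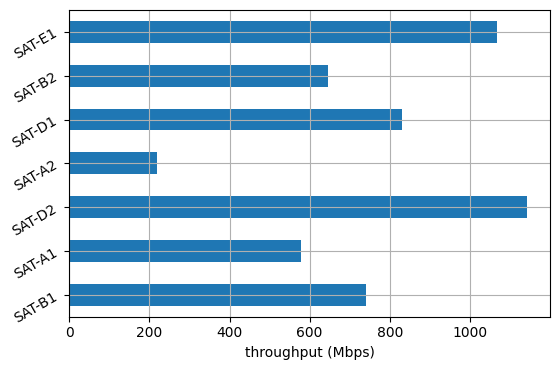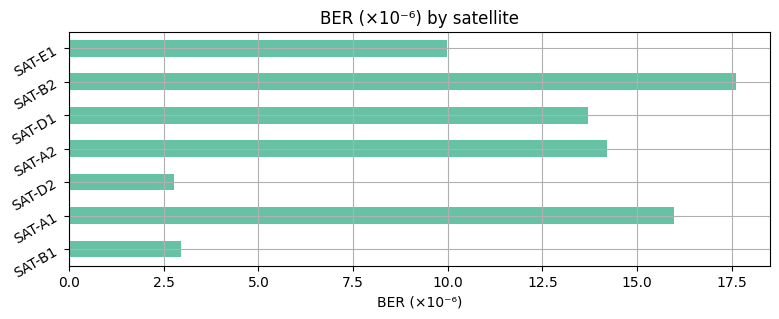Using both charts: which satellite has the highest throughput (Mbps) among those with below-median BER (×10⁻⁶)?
Chart 2 median BER (×10⁻⁶) ≈ 14; below-median satellites: SAT-B1, SAT-D2, SAT-E1. Among those, SAT-D2 has the highest throughput (Mbps) (≈ 1200).

SAT-D2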